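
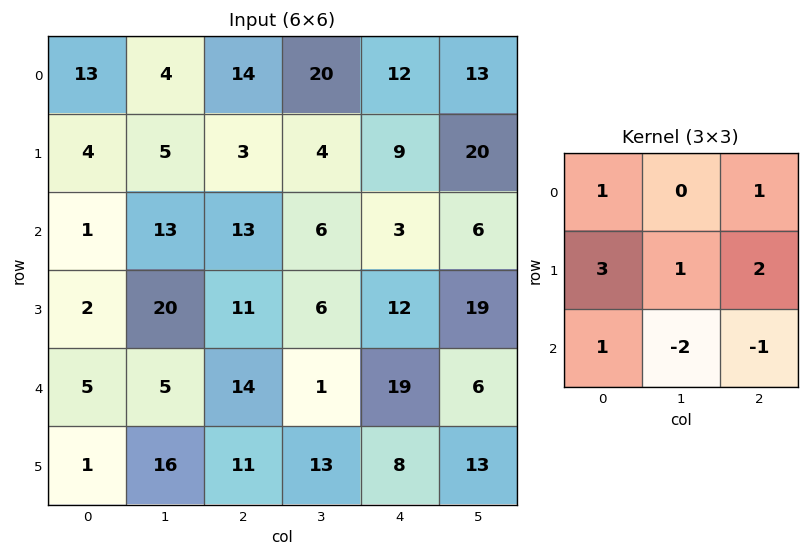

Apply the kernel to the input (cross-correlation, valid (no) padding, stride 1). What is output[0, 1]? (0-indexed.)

31

The receptive field on the input at this output position is [4 14 20 / 5 3 4 / 13 13 6]. Elementwise product with the kernel and sum: 4·1 + 20·1 + 5·3 + 3·1 + 4·2 + 13·1 + 13·-2 + 6·-1.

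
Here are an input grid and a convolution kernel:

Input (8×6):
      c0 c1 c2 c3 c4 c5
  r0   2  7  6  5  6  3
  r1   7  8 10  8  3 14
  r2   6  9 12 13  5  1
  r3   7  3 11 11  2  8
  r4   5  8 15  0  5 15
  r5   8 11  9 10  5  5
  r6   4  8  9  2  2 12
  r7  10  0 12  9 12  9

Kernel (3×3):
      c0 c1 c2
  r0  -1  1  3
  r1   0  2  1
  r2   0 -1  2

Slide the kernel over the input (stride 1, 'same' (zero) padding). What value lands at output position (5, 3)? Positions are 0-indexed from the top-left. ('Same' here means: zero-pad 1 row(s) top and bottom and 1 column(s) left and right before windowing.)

The receptive field on the zero-padded input at this output position is [15 0 5 / 9 10 5 / 9 2 2]. Elementwise product with the kernel and sum: 15·-1 + 0·1 + 5·3 + 10·2 + 5·1 + 2·-1 + 2·2.

27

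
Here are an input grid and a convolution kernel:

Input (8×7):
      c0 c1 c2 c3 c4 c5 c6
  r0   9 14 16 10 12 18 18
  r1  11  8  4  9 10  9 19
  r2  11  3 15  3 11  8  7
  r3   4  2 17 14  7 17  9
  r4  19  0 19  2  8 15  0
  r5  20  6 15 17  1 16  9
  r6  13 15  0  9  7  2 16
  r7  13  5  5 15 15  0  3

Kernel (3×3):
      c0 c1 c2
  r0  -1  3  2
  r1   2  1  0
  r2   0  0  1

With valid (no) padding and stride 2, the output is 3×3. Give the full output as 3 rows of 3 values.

Output[0,0]: The receptive field on the input at this output position is [9 14 16 / 11 8 4 / 11 3 15]. Elementwise product with the kernel and sum: 9·-1 + 14·3 + 16·2 + 11·2 + 8·1 + 15·1.

110 66 114
57 72 58
65 57 71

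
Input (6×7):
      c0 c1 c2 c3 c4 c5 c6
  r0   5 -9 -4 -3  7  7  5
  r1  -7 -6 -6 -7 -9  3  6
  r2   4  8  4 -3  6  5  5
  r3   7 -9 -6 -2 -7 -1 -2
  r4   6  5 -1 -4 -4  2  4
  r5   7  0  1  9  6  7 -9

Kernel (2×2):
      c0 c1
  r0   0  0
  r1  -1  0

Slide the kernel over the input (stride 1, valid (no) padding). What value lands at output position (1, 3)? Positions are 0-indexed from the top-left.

The receptive field on the input at this output position is [-7 -9 / -3 6]. Elementwise product with the kernel and sum: -3·-1.

3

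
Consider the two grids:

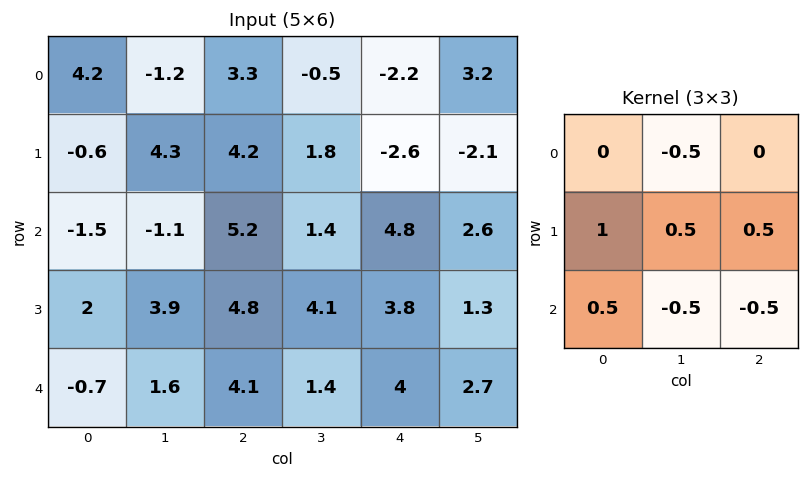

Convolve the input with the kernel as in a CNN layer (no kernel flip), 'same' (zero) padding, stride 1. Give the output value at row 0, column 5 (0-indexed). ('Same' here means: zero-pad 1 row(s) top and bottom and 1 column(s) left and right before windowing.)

-0.85

The receptive field on the zero-padded input at this output position is [0 0 0 / -2.2 3.2 0 / -2.6 -2.1 0]. Elementwise product with the kernel and sum: 0·-0.5 + -2.2·1 + 3.2·0.5 + 0·0.5 + -2.6·0.5 + -2.1·-0.5 + 0·-0.5.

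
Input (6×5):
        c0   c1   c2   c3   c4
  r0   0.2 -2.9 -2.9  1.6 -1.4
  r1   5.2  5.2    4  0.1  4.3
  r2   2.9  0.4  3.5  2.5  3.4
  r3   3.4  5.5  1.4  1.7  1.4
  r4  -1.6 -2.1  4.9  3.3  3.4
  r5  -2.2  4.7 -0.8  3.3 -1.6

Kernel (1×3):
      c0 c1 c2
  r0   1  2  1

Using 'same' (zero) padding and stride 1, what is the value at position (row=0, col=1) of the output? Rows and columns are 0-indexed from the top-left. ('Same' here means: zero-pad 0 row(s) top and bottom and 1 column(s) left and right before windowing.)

-8.5

The receptive field on the zero-padded input at this output position is [0.2 -2.9 -2.9]. Elementwise product with the kernel and sum: 0.2·1 + -2.9·2 + -2.9·1.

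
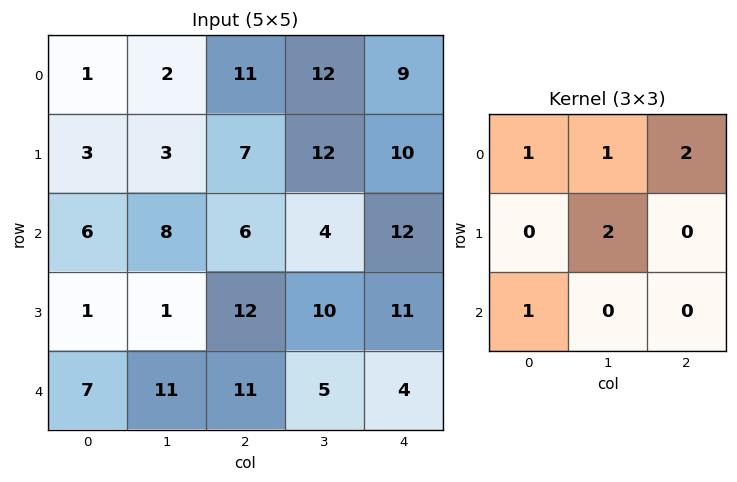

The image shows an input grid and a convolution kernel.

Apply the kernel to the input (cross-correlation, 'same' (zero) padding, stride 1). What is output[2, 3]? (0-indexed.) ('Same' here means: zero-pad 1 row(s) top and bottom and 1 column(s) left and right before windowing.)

The receptive field on the zero-padded input at this output position is [7 12 10 / 6 4 12 / 12 10 11]. Elementwise product with the kernel and sum: 7·1 + 12·1 + 10·2 + 4·2 + 12·1.

59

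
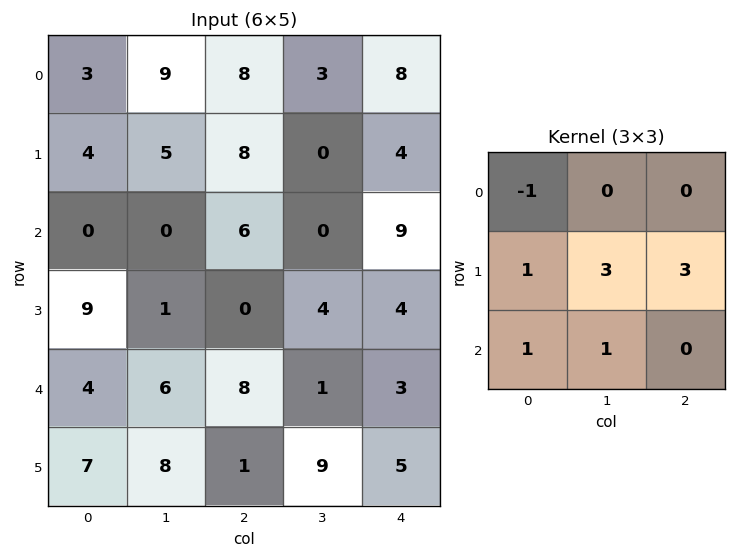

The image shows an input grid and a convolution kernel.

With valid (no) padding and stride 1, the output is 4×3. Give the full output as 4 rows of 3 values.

Output[0,0]: The receptive field on the input at this output position is [3 9 8 / 4 5 8 / 0 0 6]. Elementwise product with the kernel and sum: 3·-1 + 4·1 + 5·3 + 8·3 + 0·1 + 0·1.

40 26 18
24 14 29
22 27 27
52 41 30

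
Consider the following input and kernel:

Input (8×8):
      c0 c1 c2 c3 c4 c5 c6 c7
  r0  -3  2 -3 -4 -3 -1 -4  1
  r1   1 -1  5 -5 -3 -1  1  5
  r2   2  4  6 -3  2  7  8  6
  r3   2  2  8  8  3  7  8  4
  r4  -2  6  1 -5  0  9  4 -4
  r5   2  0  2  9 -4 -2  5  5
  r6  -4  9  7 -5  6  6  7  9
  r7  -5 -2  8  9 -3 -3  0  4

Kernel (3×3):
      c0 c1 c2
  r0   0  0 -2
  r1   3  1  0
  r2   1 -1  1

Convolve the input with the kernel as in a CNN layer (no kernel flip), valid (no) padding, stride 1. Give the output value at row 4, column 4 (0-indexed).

The receptive field on the input at this output position is [0 9 4 / -4 -2 5 / 6 6 7]. Elementwise product with the kernel and sum: 4·-2 + -4·3 + -2·1 + 6·1 + 6·-1 + 7·1.

-15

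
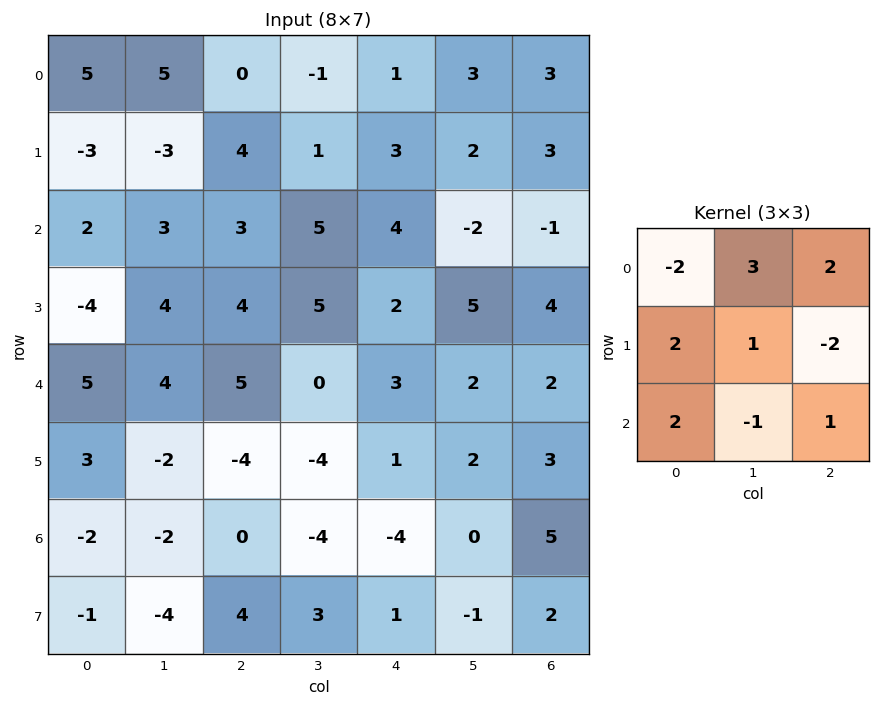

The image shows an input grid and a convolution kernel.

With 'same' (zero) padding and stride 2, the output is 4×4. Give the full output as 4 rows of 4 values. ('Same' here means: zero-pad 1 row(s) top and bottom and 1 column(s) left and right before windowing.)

-5 3 -6 10
-11 28 42 6
-12 23 -2 9
4 -21 7 6

Output[0,0]: The receptive field on the zero-padded input at this output position is [0 0 0 / 0 5 5 / 0 -3 -3]. Elementwise product with the kernel and sum: 0·-2 + 0·3 + 0·2 + 0·2 + 5·1 + 5·-2 + 0·2 + -3·-1 + -3·1.
Output[0,1]: The receptive field on the zero-padded input at this output position is [0 0 0 / 5 0 -1 / -3 4 1]. Elementwise product with the kernel and sum: 0·-2 + 0·3 + 0·2 + 5·2 + 0·1 + -1·-2 + -3·2 + 4·-1 + 1·1.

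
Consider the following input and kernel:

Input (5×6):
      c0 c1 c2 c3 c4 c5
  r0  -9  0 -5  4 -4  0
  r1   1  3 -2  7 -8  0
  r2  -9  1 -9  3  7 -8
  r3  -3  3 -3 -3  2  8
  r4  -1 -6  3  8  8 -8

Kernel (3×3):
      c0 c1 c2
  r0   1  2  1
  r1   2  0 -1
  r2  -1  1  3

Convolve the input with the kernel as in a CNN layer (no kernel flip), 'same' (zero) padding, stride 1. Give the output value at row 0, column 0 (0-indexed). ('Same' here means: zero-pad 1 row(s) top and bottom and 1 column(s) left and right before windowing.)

The receptive field on the zero-padded input at this output position is [0 0 0 / 0 -9 0 / 0 1 3]. Elementwise product with the kernel and sum: 0·1 + 0·2 + 0·1 + 0·2 + 0·-1 + 0·-1 + 1·1 + 3·3.

10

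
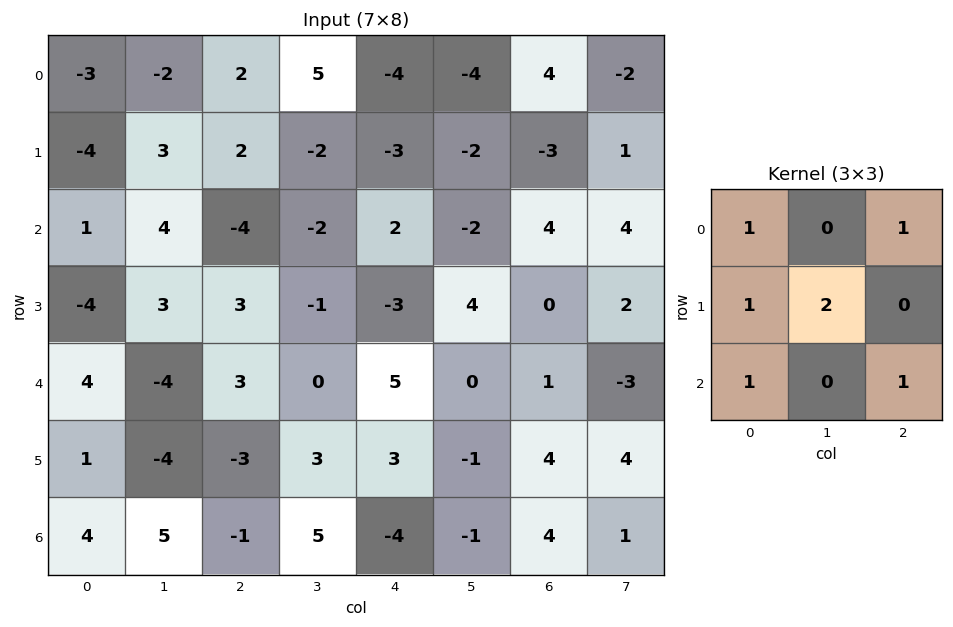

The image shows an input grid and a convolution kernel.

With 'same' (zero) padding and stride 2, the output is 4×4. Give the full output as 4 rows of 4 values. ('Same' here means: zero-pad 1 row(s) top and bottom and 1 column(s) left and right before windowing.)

Output[0,0]: The receptive field on the zero-padded input at this output position is [0 0 0 / 0 -3 -2 / 0 -4 3]. Elementwise product with the kernel and sum: 0·1 + 0·1 + 0·1 + -3·2 + 0·1 + 3·1.
Output[0,1]: The receptive field on the zero-padded input at this output position is [0 0 0 / -2 2 5 / 3 2 -2]. Elementwise product with the kernel and sum: 0·1 + 0·1 + -2·1 + 2·2 + 3·1 + -2·1.

-3 3 -7 3
8 -1 1 11
7 3 15 11
4 2 -1 10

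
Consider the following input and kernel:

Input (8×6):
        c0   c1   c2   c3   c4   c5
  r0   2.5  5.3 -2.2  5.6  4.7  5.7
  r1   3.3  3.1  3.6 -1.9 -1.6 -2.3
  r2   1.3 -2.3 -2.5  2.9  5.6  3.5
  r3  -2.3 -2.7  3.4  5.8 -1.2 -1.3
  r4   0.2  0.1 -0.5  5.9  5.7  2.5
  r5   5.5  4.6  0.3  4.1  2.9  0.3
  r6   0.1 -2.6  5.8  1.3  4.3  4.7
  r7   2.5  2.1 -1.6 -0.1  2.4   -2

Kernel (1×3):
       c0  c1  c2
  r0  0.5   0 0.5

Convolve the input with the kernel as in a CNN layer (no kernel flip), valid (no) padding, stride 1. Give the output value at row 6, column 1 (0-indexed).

-0.65

The receptive field on the input at this output position is [-2.6 5.8 1.3]. Elementwise product with the kernel and sum: -2.6·0.5 + 1.3·0.5.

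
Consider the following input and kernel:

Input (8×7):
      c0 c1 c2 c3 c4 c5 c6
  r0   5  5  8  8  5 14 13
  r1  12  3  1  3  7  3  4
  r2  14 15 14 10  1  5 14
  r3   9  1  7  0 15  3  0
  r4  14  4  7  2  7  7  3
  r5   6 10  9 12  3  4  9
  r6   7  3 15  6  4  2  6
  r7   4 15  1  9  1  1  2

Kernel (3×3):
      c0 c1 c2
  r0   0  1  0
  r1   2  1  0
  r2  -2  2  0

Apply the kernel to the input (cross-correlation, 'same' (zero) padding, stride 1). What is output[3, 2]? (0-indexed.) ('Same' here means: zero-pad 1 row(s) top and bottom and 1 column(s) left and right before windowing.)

The receptive field on the zero-padded input at this output position is [15 14 10 / 1 7 0 / 4 7 2]. Elementwise product with the kernel and sum: 14·1 + 1·2 + 7·1 + 4·-2 + 7·2.

29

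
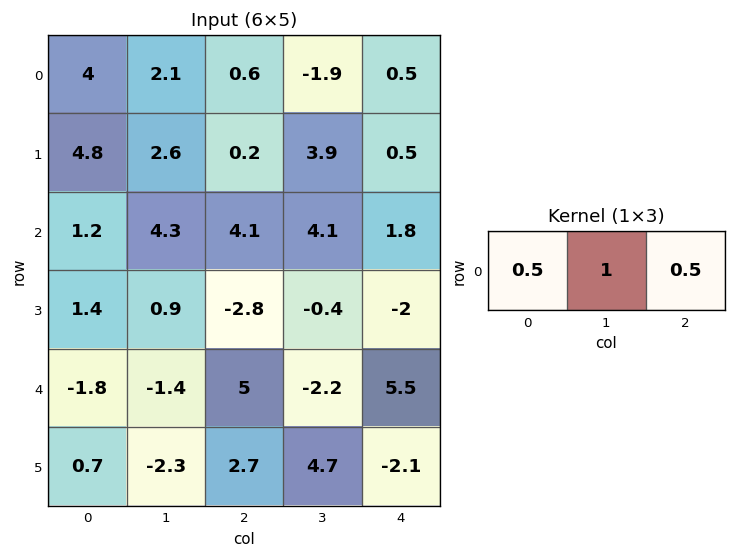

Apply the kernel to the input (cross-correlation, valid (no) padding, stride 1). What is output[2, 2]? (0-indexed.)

The receptive field on the input at this output position is [4.1 4.1 1.8]. Elementwise product with the kernel and sum: 4.1·0.5 + 4.1·1 + 1.8·0.5.

7.05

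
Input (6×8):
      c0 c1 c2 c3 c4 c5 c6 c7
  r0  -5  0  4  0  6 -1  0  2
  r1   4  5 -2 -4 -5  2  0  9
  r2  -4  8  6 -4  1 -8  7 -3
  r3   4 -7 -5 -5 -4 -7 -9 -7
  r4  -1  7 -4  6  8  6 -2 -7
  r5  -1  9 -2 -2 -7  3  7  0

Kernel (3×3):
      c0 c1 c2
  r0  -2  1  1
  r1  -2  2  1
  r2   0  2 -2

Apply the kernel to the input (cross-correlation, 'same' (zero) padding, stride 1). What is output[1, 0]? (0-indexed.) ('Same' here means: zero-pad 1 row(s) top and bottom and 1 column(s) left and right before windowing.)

-16

The receptive field on the zero-padded input at this output position is [0 -5 0 / 0 4 5 / 0 -4 8]. Elementwise product with the kernel and sum: 0·-2 + -5·1 + 0·1 + 0·-2 + 4·2 + 5·1 + -4·2 + 8·-2.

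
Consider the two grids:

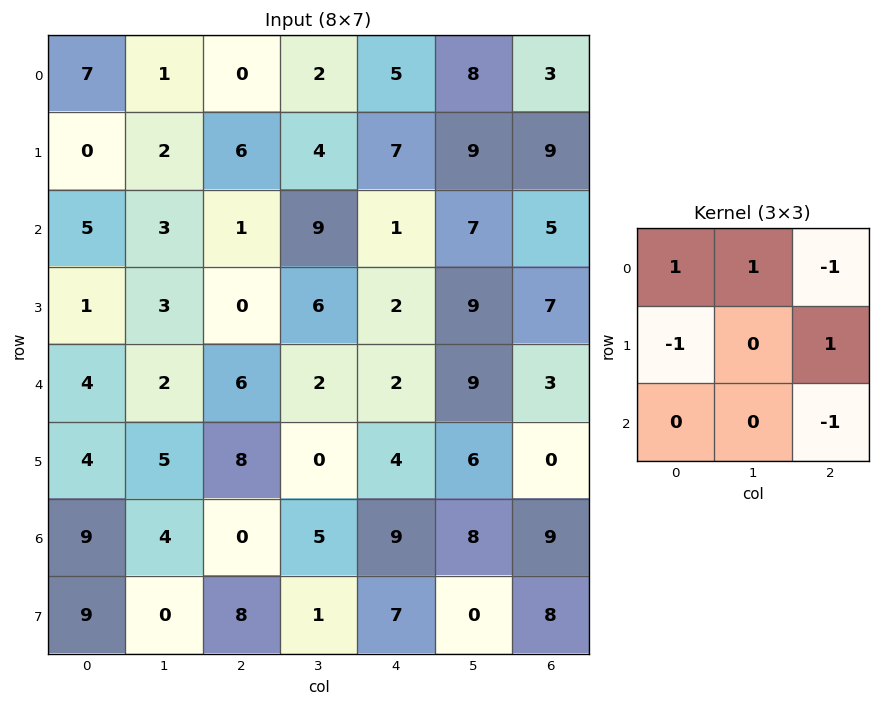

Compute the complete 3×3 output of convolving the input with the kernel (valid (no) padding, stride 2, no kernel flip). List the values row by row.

13 -3 7
0 9 5
4 -7 -5

Output[0,0]: The receptive field on the input at this output position is [7 1 0 / 0 2 6 / 5 3 1]. Elementwise product with the kernel and sum: 7·1 + 1·1 + 0·-1 + 0·-1 + 6·1 + 1·-1.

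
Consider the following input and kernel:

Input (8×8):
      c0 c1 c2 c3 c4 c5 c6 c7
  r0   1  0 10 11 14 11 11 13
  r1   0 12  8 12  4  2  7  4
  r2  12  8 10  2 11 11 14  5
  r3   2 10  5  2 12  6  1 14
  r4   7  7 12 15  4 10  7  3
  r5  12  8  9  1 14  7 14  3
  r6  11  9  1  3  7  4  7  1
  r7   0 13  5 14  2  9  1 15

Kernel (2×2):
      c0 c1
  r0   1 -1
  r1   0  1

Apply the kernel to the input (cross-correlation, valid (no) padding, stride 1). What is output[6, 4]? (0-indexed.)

12

The receptive field on the input at this output position is [7 4 / 2 9]. Elementwise product with the kernel and sum: 7·1 + 4·-1 + 9·1.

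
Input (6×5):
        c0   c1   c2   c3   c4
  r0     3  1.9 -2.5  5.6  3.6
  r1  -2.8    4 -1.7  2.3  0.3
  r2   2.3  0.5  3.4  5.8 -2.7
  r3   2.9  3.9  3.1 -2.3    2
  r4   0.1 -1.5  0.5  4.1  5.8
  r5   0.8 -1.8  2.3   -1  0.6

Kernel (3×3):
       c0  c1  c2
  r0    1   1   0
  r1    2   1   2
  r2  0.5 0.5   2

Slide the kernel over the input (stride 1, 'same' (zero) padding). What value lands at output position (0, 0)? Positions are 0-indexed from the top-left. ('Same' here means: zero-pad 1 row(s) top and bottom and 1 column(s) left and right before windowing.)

The receptive field on the zero-padded input at this output position is [0 0 0 / 0 3 1.9 / 0 -2.8 4]. Elementwise product with the kernel and sum: 0·1 + 0·1 + 0·2 + 3·1 + 1.9·2 + 0·0.5 + -2.8·0.5 + 4·2.

13.4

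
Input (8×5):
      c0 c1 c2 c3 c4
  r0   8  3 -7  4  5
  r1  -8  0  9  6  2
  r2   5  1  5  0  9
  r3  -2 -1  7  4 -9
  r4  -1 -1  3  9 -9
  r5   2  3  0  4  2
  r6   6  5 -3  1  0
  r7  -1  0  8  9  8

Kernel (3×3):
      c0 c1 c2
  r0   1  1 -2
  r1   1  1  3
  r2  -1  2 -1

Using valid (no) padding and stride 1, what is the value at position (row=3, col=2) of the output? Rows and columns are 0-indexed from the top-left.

20

The receptive field on the input at this output position is [7 4 -9 / 3 9 -9 / 0 4 2]. Elementwise product with the kernel and sum: 7·1 + 4·1 + -9·-2 + 3·1 + 9·1 + -9·3 + 0·-1 + 4·2 + 2·-1.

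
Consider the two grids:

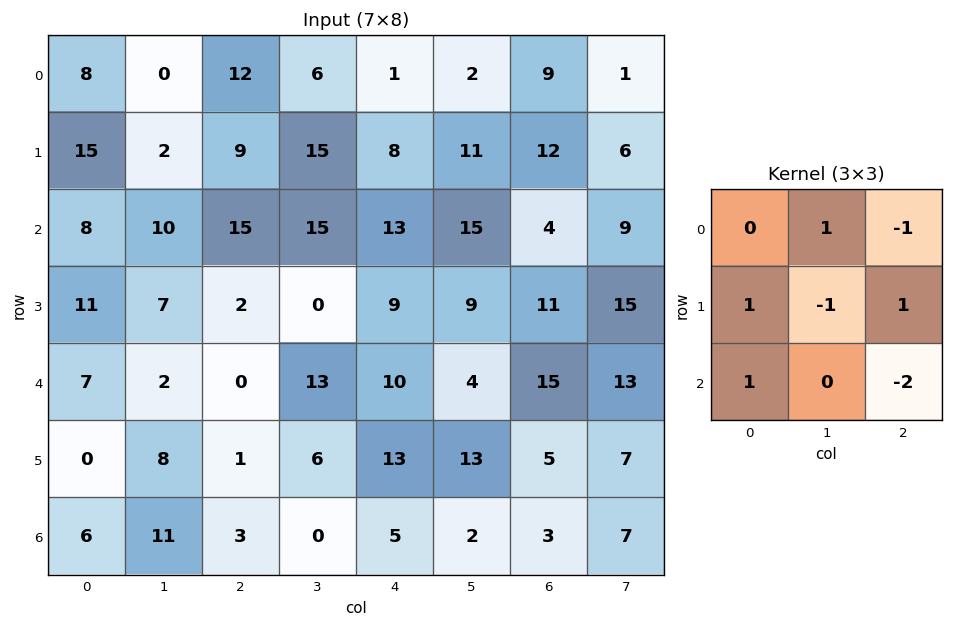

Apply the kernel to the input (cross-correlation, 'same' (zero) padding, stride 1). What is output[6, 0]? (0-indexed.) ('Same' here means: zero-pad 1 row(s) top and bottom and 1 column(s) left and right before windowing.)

The receptive field on the zero-padded input at this output position is [0 0 8 / 0 6 11 / 0 0 0]. Elementwise product with the kernel and sum: 0·1 + 8·-1 + 0·1 + 6·-1 + 11·1 + 0·1 + 0·-2.

-3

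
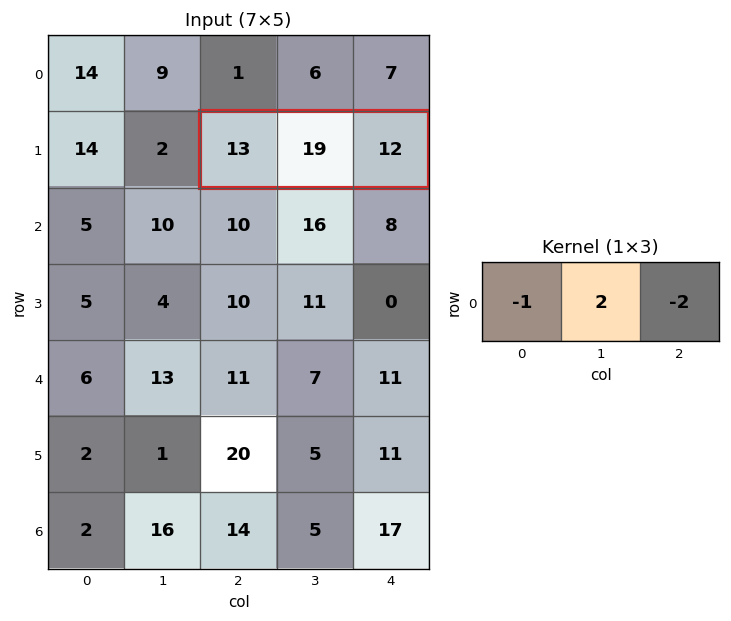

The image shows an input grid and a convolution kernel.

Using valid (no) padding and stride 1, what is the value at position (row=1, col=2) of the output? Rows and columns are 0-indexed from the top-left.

The receptive field on the input at this output position is [13 19 12]. Elementwise product with the kernel and sum: 13·-1 + 19·2 + 12·-2.

1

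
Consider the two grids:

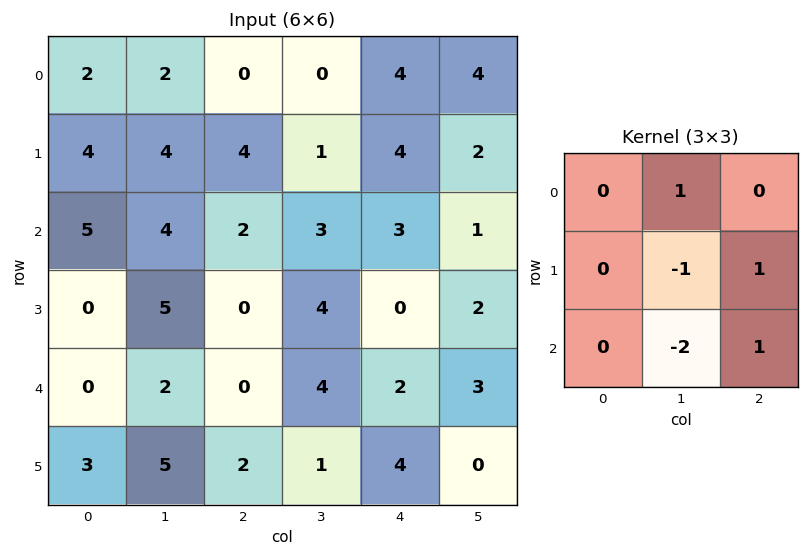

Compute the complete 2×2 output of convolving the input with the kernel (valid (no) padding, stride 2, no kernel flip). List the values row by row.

Output[0,0]: The receptive field on the input at this output position is [2 2 0 / 4 4 4 / 5 4 2]. Elementwise product with the kernel and sum: 2·1 + 4·-1 + 4·1 + 4·-2 + 2·1.
Output[0,1]: The receptive field on the input at this output position is [0 0 4 / 4 1 4 / 2 3 3]. Elementwise product with the kernel and sum: 0·1 + 1·-1 + 4·1 + 3·-2 + 3·1.

-4 0
-5 -7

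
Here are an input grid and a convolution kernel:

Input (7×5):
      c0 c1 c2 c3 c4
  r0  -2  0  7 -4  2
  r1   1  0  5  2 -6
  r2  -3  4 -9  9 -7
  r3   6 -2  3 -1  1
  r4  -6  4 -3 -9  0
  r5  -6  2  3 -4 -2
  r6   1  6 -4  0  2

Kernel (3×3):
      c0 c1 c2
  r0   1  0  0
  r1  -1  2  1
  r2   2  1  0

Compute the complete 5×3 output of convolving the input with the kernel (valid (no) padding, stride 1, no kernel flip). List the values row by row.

Output[0,0]: The receptive field on the input at this output position is [-2 0 7 / 1 0 5 / -3 4 -9]. Elementwise product with the kernel and sum: -2·1 + 1·-1 + 0·2 + 5·1 + -3·2 + 4·1.
Output[0,1]: The receptive field on the input at this output position is [0 7 -4 / 0 5 2 / 4 -9 9]. Elementwise product with the kernel and sum: 0·1 + 0·-1 + 5·2 + 2·1 + 4·2 + -9·1.

0 11 -9
13 -14 30
-18 16 -28
7 -14 -10
15 12 -24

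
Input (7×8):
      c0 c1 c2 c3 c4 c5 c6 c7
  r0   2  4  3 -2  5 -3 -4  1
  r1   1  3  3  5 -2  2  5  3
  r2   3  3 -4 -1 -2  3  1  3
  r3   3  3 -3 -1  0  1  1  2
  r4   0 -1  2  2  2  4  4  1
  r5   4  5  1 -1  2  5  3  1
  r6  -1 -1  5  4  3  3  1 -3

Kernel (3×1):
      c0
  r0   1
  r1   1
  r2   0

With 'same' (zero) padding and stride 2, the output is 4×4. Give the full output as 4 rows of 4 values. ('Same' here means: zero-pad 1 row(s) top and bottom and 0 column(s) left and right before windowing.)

2 3 5 -4
4 -1 -4 6
3 -1 2 5
3 6 5 4

Output[0,0]: The receptive field on the zero-padded input at this output position is [0 / 2 / 1]. Elementwise product with the kernel and sum: 0·1 + 2·1.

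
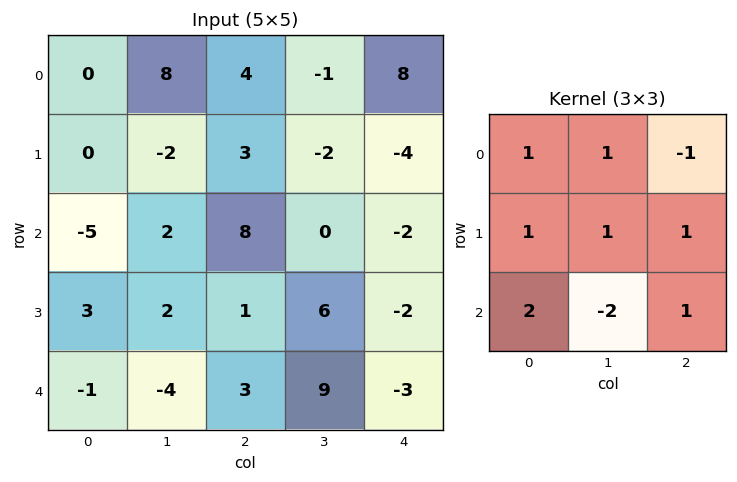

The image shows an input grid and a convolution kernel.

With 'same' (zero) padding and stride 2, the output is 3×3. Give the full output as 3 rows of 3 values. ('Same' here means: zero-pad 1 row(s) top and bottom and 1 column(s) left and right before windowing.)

Output[0,0]: The receptive field on the zero-padded input at this output position is [0 0 0 / 0 0 8 / 0 0 -2]. Elementwise product with the kernel and sum: 0·1 + 0·1 + 0·-1 + 0·1 + 0·1 + 8·1 + 0·2 + 0·-2 + -2·1.
Output[0,1]: The receptive field on the zero-padded input at this output position is [0 0 0 / 8 4 -1 / -2 3 -2]. Elementwise product with the kernel and sum: 0·1 + 0·1 + 0·-1 + 8·1 + 4·1 + -1·1 + -2·2 + 3·-2 + -2·1.

6 -1 11
-5 21 8
-4 5 10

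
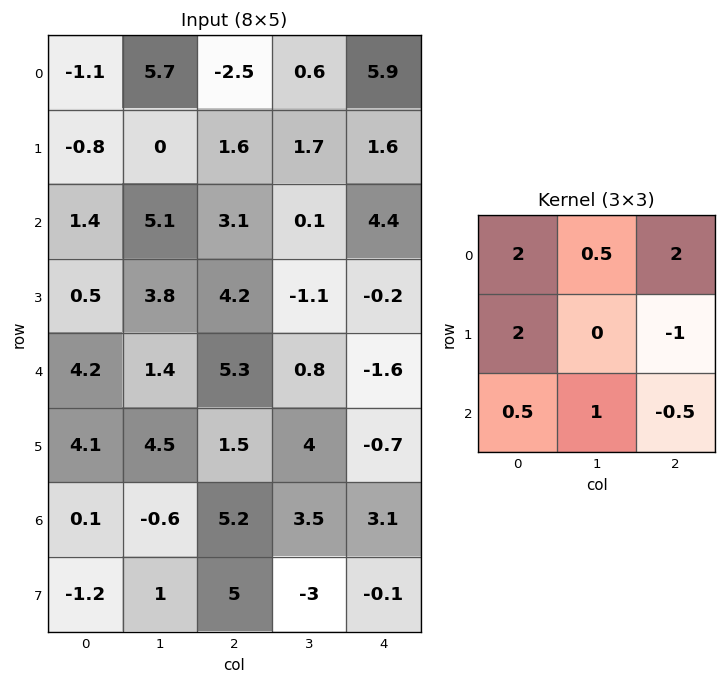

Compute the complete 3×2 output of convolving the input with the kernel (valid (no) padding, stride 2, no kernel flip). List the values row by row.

Output[0,0]: The receptive field on the input at this output position is [-1.1 5.7 -2.5 / -0.8 0 1.6 / 1.4 5.1 3.1]. Elementwise product with the kernel and sum: -1.1·2 + 5.7·0.5 + -2.5·2 + -0.8·2 + 1.6·-1 + 1.4·0.5 + 5.1·1 + 3.1·-0.5.

-3.3 8.15
9.2 27.9
23.25 16.05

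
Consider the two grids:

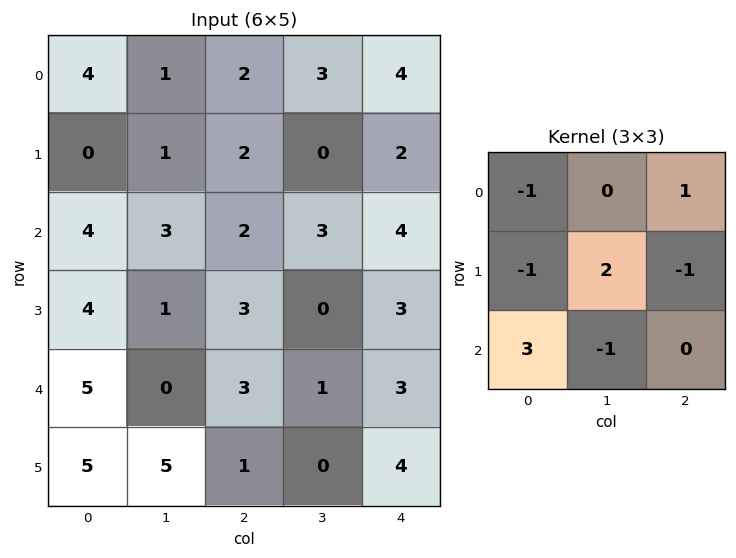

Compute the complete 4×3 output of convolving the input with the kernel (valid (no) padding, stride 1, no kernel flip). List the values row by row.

Output[0,0]: The receptive field on the input at this output position is [4 1 2 / 0 1 2 / 4 3 2]. Elementwise product with the kernel and sum: 4·-1 + 2·1 + 0·-1 + 1·2 + 2·-1 + 4·3 + 3·-1.

7 12 1
13 -3 9
8 2 4
1 18 -1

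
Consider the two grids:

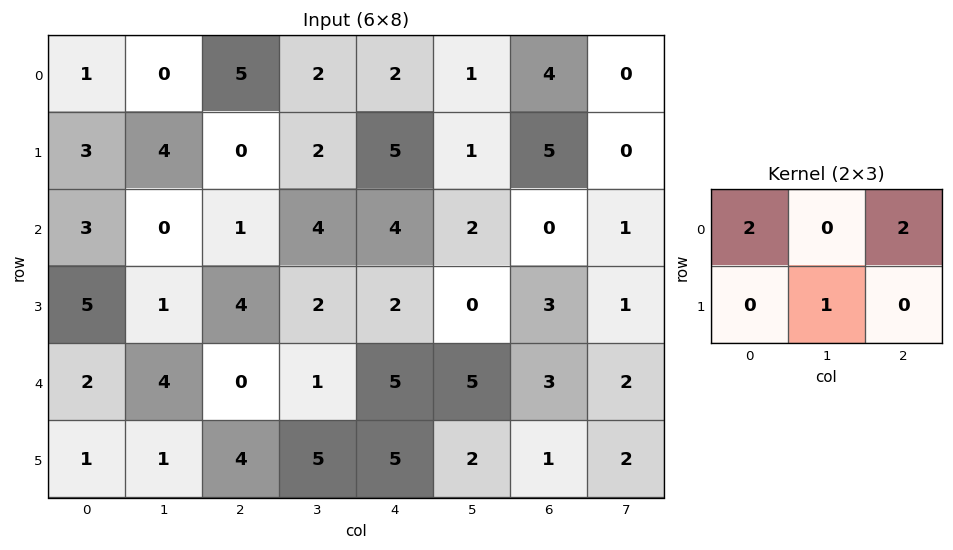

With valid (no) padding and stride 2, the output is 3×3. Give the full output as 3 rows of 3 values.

16 16 13
9 12 8
5 15 18

Output[0,0]: The receptive field on the input at this output position is [1 0 5 / 3 4 0]. Elementwise product with the kernel and sum: 1·2 + 5·2 + 4·1.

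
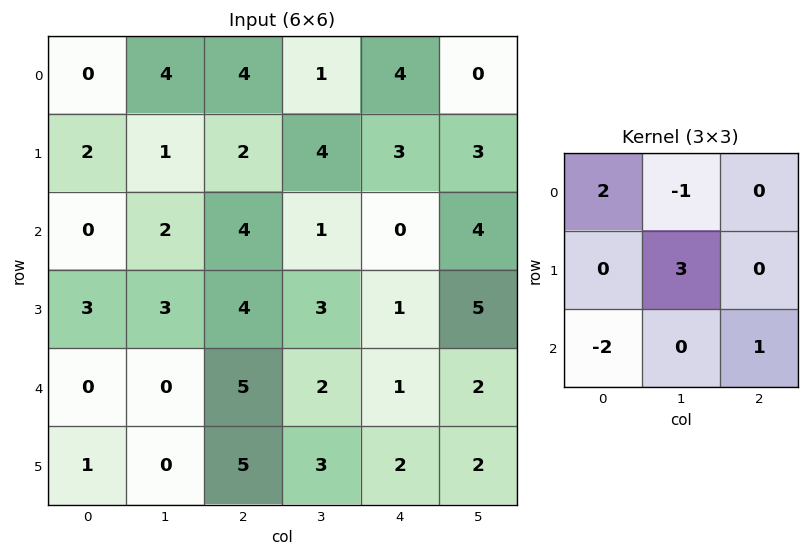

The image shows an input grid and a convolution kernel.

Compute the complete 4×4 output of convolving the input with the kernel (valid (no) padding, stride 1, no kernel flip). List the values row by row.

3 7 11 9
7 9 -4 4
12 14 7 3
6 20 3 4

Output[0,0]: The receptive field on the input at this output position is [0 4 4 / 2 1 2 / 0 2 4]. Elementwise product with the kernel and sum: 0·2 + 4·-1 + 1·3 + 0·-2 + 4·1.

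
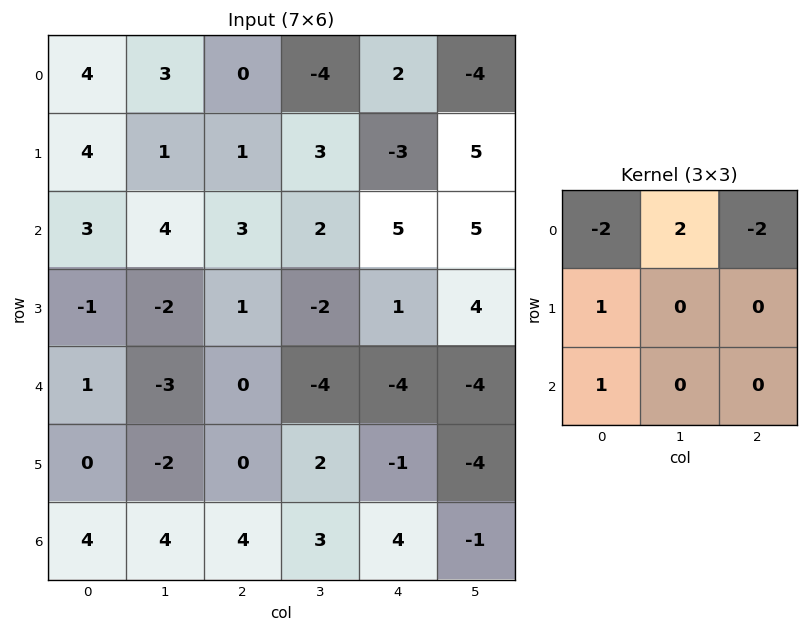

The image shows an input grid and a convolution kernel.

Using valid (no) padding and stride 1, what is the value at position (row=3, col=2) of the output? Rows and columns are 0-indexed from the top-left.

The receptive field on the input at this output position is [1 -2 1 / 0 -4 -4 / 0 2 -1]. Elementwise product with the kernel and sum: 1·-2 + -2·2 + 1·-2 + 0·1 + 0·1.

-8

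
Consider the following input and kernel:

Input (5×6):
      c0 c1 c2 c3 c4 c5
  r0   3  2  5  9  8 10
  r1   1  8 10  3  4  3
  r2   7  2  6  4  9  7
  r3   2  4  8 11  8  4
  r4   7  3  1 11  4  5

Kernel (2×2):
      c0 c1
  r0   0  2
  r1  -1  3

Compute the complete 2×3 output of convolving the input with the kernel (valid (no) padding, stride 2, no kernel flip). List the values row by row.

27 17 25
14 33 18

Output[0,0]: The receptive field on the input at this output position is [3 2 / 1 8]. Elementwise product with the kernel and sum: 2·2 + 1·-1 + 8·3.
Output[0,1]: The receptive field on the input at this output position is [5 9 / 10 3]. Elementwise product with the kernel and sum: 9·2 + 10·-1 + 3·3.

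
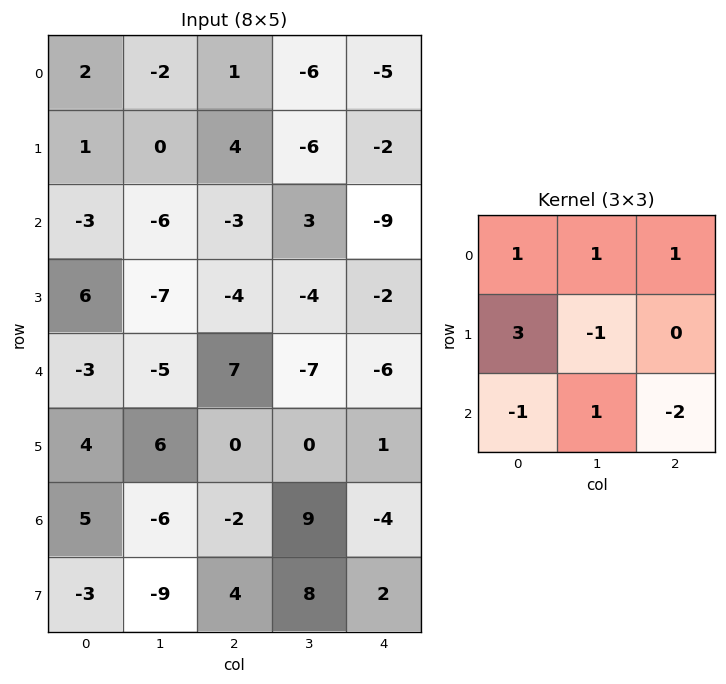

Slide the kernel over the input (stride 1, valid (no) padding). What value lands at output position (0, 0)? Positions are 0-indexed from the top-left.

The receptive field on the input at this output position is [2 -2 1 / 1 0 4 / -3 -6 -3]. Elementwise product with the kernel and sum: 2·1 + -2·1 + 1·1 + 1·3 + 0·-1 + -3·-1 + -6·1 + -3·-2.

7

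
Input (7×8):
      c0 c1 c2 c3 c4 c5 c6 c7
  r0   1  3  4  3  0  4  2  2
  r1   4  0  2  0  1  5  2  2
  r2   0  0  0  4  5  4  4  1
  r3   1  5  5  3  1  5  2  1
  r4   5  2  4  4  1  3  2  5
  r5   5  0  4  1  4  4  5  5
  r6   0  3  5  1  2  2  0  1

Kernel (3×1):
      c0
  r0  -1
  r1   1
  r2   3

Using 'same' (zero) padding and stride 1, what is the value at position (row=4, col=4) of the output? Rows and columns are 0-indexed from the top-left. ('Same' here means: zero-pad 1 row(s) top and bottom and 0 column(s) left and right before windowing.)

12

The receptive field on the zero-padded input at this output position is [1 / 1 / 4]. Elementwise product with the kernel and sum: 1·-1 + 1·1 + 4·3.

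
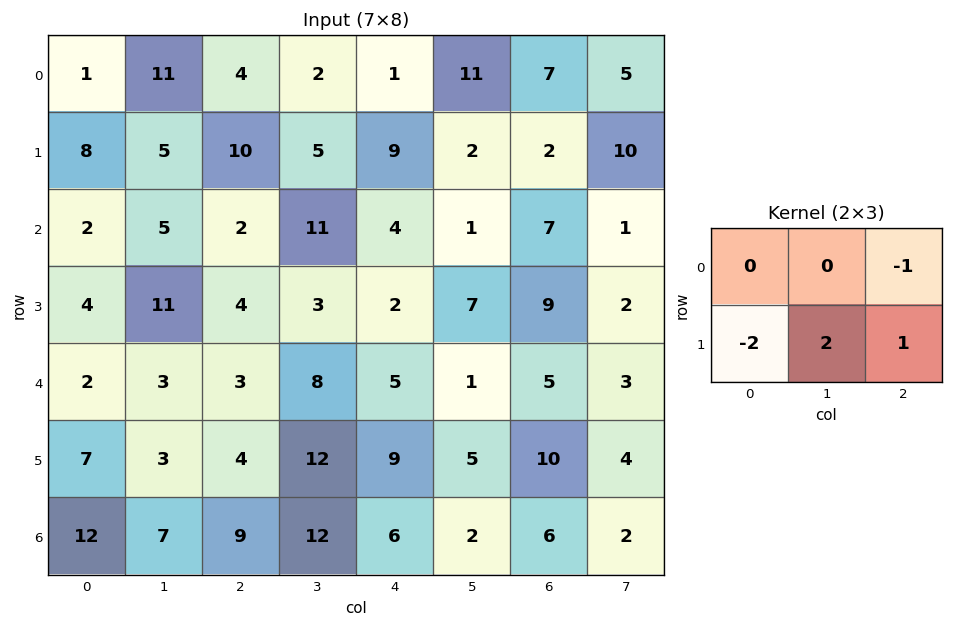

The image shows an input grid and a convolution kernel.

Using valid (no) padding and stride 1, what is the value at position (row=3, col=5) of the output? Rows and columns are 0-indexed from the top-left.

The receptive field on the input at this output position is [7 9 2 / 1 5 3]. Elementwise product with the kernel and sum: 2·-1 + 1·-2 + 5·2 + 3·1.

9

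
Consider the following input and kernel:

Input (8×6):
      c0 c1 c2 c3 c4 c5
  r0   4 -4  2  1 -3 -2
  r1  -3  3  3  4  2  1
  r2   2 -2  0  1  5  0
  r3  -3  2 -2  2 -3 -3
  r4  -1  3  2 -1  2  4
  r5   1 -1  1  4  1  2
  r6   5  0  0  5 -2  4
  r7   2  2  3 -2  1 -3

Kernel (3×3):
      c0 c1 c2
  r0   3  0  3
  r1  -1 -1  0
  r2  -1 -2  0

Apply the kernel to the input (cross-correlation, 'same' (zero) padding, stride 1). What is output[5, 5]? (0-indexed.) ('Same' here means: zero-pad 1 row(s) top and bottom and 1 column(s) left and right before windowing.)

The receptive field on the zero-padded input at this output position is [2 4 0 / 1 2 0 / -2 4 0]. Elementwise product with the kernel and sum: 2·3 + 0·3 + 1·-1 + 2·-1 + -2·-1 + 4·-2.

-3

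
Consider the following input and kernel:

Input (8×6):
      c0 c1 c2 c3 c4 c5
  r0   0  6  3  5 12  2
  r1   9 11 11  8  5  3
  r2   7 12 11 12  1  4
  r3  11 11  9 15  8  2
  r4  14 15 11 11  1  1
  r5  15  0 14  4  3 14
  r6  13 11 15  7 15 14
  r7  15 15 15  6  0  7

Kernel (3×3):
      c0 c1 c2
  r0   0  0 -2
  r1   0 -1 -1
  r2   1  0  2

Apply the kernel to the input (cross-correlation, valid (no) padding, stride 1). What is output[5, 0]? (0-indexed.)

-9

The receptive field on the input at this output position is [15 0 14 / 13 11 15 / 15 15 15]. Elementwise product with the kernel and sum: 14·-2 + 11·-1 + 15·-1 + 15·1 + 15·2.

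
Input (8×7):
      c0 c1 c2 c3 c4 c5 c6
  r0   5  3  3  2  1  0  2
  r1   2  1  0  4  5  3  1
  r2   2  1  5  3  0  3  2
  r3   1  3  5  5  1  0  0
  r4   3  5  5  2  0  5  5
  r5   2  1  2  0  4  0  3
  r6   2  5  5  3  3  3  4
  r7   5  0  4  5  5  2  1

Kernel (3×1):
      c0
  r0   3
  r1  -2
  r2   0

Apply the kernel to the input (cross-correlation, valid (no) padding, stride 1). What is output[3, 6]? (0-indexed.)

-10

The receptive field on the input at this output position is [0 / 5 / 3]. Elementwise product with the kernel and sum: 0·3 + 5·-2.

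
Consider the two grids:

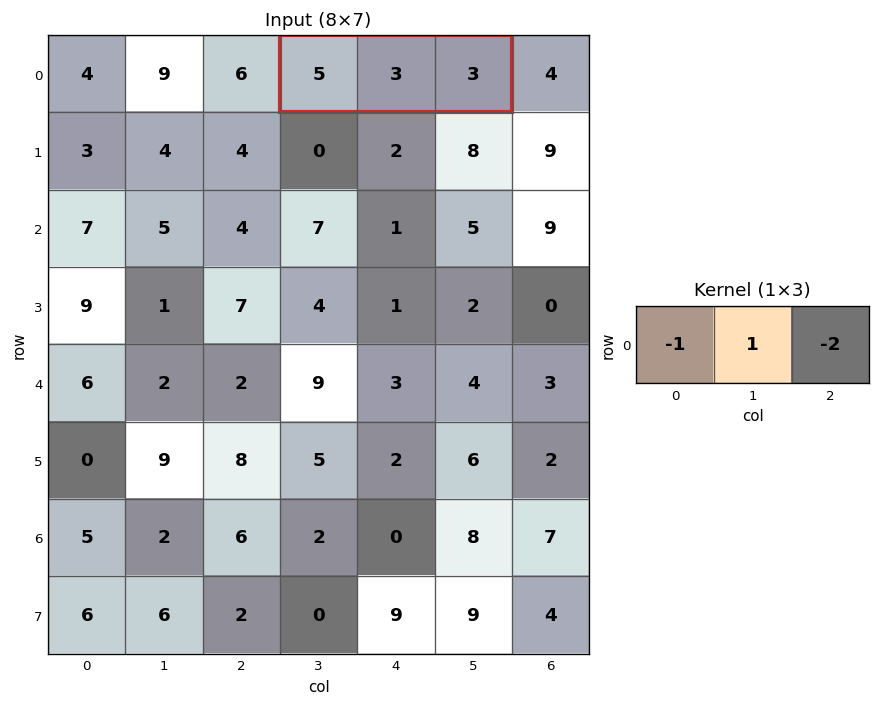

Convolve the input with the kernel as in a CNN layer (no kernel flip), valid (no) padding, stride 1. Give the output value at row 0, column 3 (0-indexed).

The receptive field on the input at this output position is [5 3 3]. Elementwise product with the kernel and sum: 5·-1 + 3·1 + 3·-2.

-8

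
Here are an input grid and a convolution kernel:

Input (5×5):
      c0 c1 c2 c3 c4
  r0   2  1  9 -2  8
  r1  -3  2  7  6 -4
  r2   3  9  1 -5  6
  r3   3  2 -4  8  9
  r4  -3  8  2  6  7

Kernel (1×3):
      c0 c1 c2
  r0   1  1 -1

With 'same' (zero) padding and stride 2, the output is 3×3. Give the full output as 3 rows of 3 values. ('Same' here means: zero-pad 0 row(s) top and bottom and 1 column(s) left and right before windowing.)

Output[0,0]: The receptive field on the zero-padded input at this output position is [0 2 1]. Elementwise product with the kernel and sum: 0·1 + 2·1 + 1·-1.

1 12 6
-6 15 1
-11 4 13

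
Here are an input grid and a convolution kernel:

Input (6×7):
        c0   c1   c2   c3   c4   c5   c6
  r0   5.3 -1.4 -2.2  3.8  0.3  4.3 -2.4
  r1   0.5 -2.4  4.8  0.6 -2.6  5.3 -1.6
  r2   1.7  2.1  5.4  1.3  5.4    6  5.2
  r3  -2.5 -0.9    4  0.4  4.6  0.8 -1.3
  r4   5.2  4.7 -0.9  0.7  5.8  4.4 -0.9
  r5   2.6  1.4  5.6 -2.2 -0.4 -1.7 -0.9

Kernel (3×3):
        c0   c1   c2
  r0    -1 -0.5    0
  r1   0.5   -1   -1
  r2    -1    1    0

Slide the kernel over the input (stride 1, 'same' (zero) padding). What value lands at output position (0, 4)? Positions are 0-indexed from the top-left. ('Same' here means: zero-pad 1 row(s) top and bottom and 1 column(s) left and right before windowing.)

-5.9

The receptive field on the zero-padded input at this output position is [0 0 0 / 3.8 0.3 4.3 / 0.6 -2.6 5.3]. Elementwise product with the kernel and sum: 0·-1 + 0·-0.5 + 3.8·0.5 + 0.3·-1 + 4.3·-1 + 0.6·-1 + -2.6·1.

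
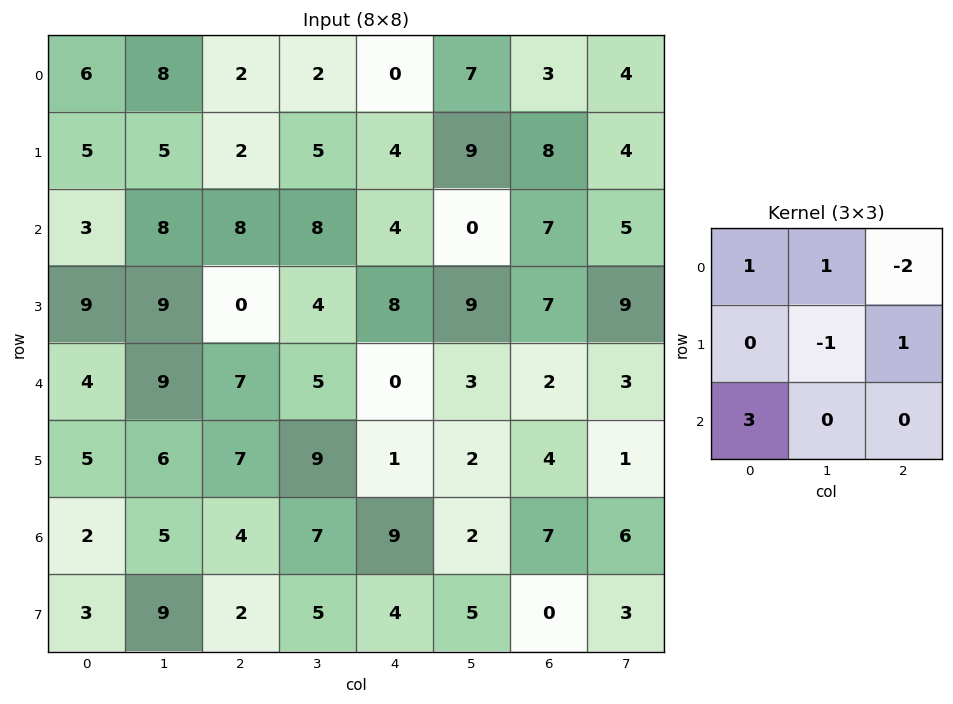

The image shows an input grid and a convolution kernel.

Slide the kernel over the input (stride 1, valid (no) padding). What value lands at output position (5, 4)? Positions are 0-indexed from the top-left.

12

The receptive field on the input at this output position is [1 2 4 / 9 2 7 / 4 5 0]. Elementwise product with the kernel and sum: 1·1 + 2·1 + 4·-2 + 2·-1 + 7·1 + 4·3.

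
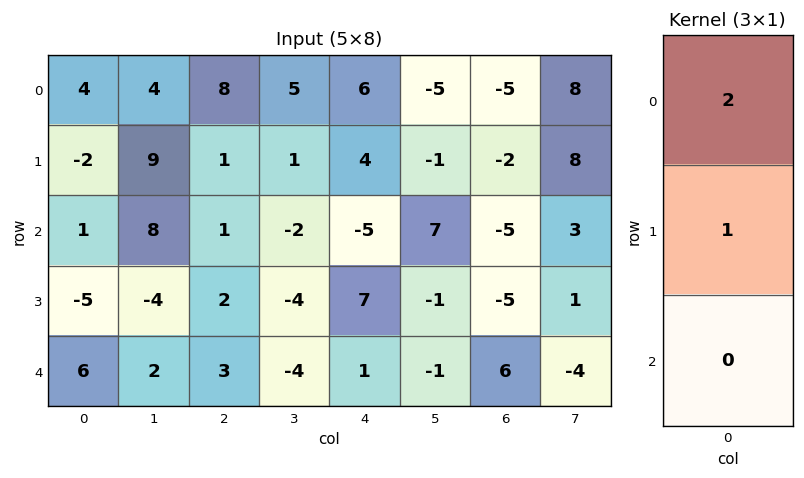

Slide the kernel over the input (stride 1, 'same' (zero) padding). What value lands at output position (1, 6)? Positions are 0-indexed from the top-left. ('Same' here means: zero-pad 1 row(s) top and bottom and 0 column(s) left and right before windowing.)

The receptive field on the zero-padded input at this output position is [-5 / -2 / -5]. Elementwise product with the kernel and sum: -5·2 + -2·1.

-12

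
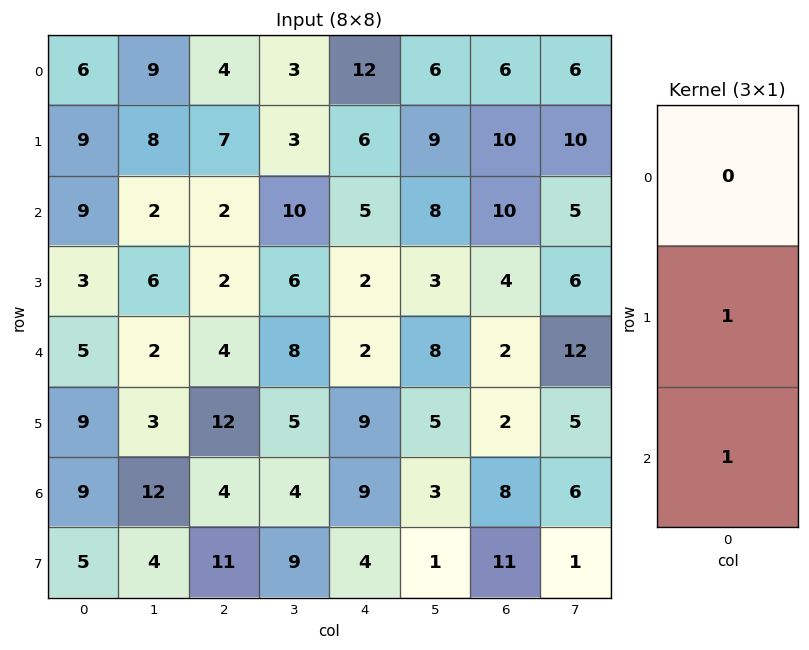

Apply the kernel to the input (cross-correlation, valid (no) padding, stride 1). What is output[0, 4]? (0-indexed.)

The receptive field on the input at this output position is [12 / 6 / 5]. Elementwise product with the kernel and sum: 6·1 + 5·1.

11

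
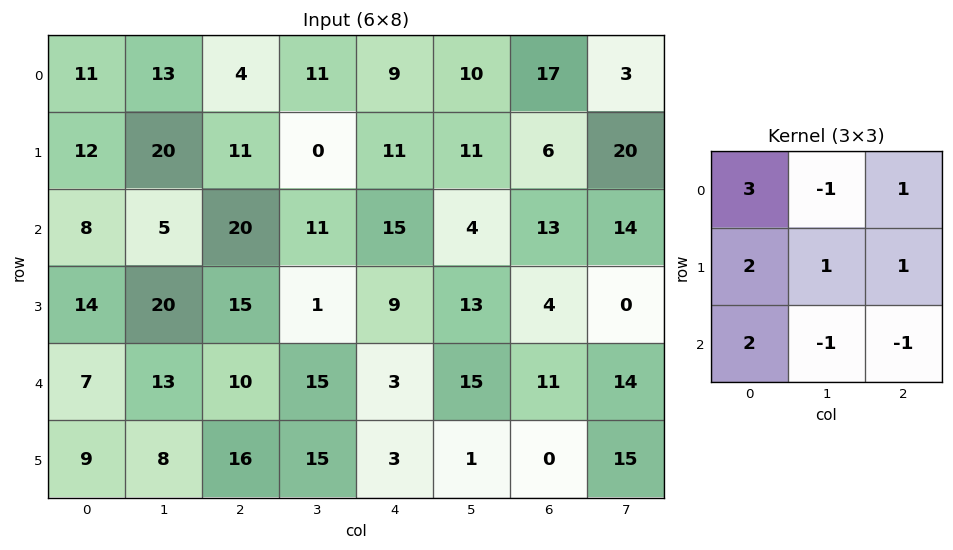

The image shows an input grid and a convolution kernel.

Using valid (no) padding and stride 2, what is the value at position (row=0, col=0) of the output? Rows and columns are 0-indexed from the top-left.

The receptive field on the input at this output position is [11 13 4 / 12 20 11 / 8 5 20]. Elementwise product with the kernel and sum: 11·3 + 13·-1 + 4·1 + 12·2 + 20·1 + 11·1 + 8·2 + 5·-1 + 20·-1.

70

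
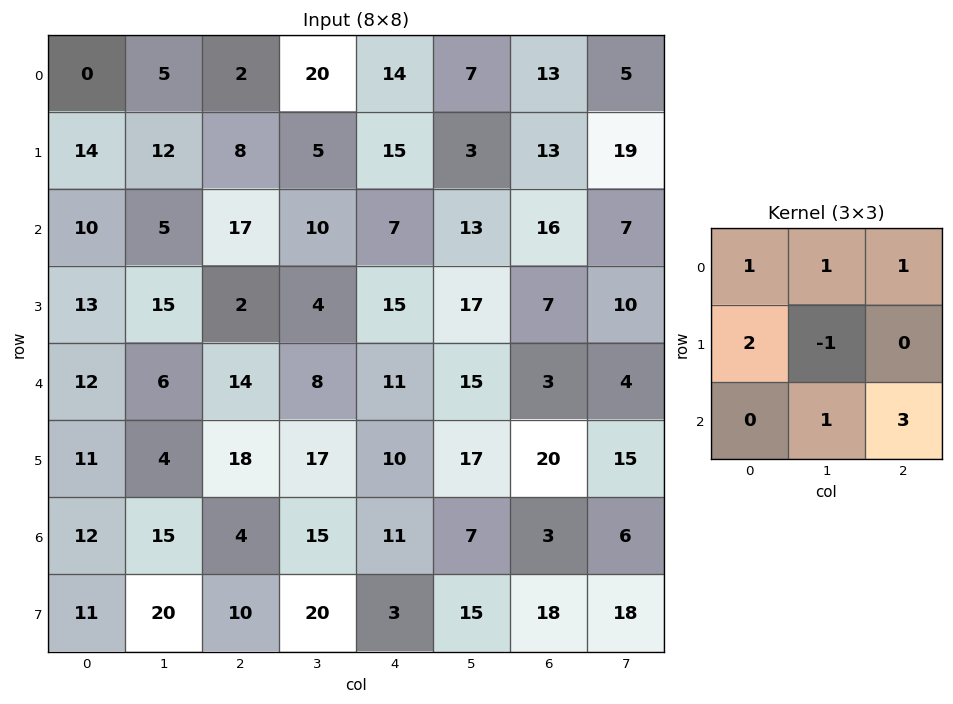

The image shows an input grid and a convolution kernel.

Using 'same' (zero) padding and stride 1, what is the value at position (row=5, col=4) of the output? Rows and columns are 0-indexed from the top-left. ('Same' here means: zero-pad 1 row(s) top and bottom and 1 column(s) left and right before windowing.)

90

The receptive field on the zero-padded input at this output position is [8 11 15 / 17 10 17 / 15 11 7]. Elementwise product with the kernel and sum: 8·1 + 11·1 + 15·1 + 17·2 + 10·-1 + 11·1 + 7·3.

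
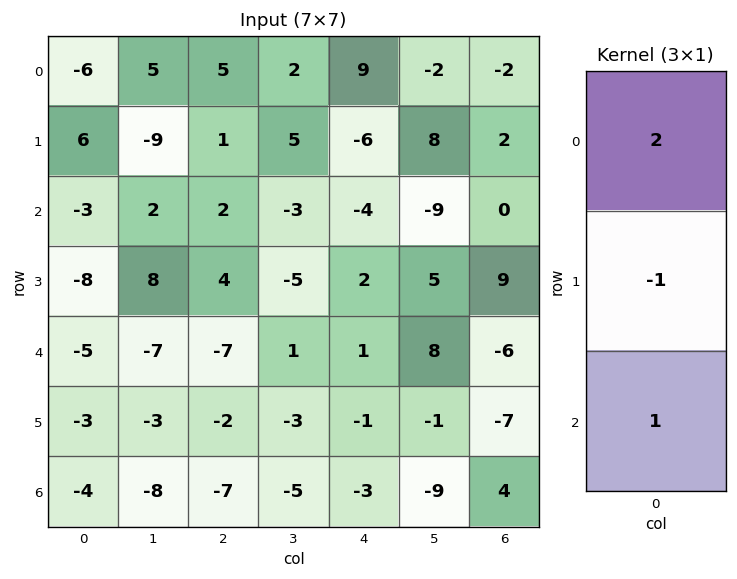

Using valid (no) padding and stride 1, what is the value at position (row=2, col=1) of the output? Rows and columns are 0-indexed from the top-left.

The receptive field on the input at this output position is [2 / 8 / -7]. Elementwise product with the kernel and sum: 2·2 + 8·-1 + -7·1.

-11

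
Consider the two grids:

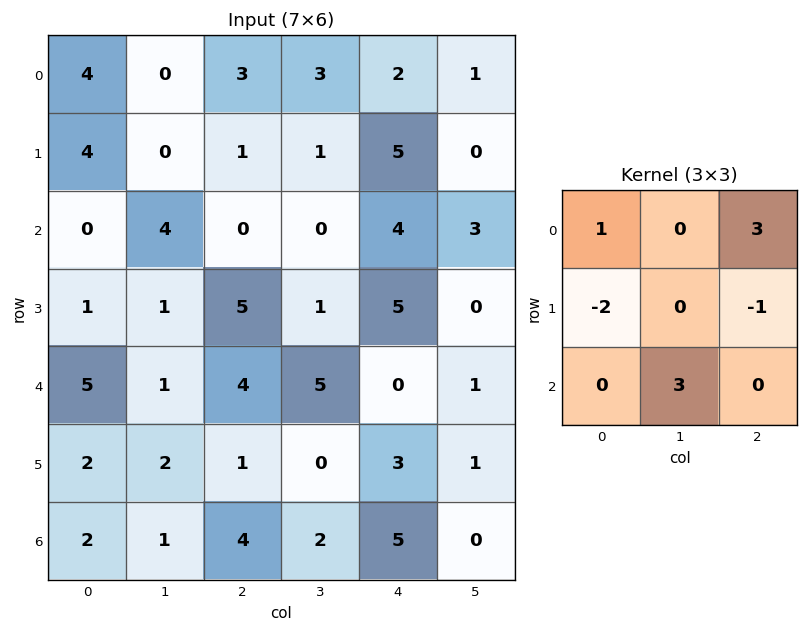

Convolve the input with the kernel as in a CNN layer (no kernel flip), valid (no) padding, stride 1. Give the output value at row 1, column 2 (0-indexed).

15

The receptive field on the input at this output position is [1 1 5 / 0 0 4 / 5 1 5]. Elementwise product with the kernel and sum: 1·1 + 5·3 + 0·-2 + 4·-1 + 1·3.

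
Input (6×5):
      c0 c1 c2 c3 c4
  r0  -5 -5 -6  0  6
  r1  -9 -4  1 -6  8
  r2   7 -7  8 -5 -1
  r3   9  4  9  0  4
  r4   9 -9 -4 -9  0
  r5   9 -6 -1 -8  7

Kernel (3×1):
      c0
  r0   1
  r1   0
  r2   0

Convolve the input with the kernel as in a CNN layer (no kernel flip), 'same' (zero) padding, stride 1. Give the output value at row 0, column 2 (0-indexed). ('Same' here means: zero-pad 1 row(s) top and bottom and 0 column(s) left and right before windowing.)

0

The receptive field on the zero-padded input at this output position is [0 / -6 / 1]. Elementwise product with the kernel and sum: 0·1.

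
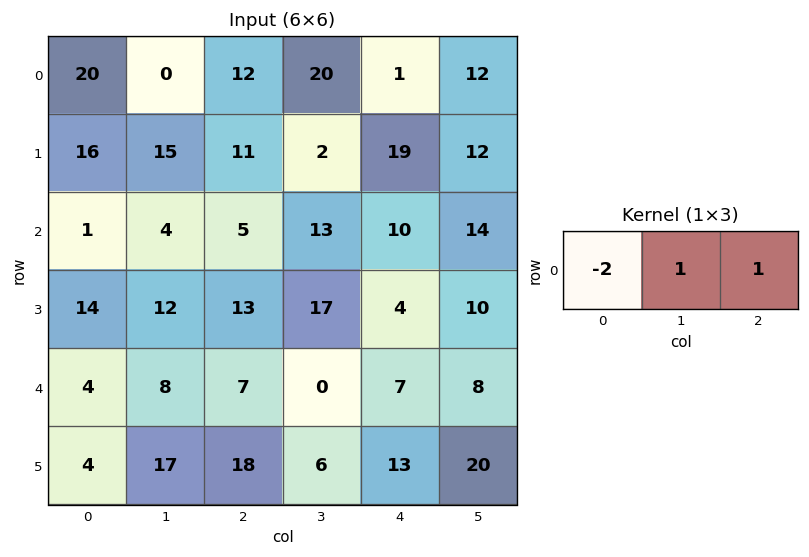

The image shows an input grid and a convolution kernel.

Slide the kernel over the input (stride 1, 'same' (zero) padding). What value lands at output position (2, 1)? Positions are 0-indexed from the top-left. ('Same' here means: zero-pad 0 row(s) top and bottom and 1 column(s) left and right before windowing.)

7

The receptive field on the zero-padded input at this output position is [1 4 5]. Elementwise product with the kernel and sum: 1·-2 + 4·1 + 5·1.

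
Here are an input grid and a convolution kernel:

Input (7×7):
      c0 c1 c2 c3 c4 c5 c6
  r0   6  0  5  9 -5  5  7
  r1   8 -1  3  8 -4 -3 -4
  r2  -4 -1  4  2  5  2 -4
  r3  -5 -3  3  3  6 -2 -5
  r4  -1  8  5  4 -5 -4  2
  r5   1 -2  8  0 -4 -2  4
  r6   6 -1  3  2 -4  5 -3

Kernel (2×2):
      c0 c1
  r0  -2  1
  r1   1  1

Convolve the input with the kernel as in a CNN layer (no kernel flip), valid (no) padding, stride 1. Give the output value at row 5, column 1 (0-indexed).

14

The receptive field on the input at this output position is [-2 8 / -1 3]. Elementwise product with the kernel and sum: -2·-2 + 8·1 + -1·1 + 3·1.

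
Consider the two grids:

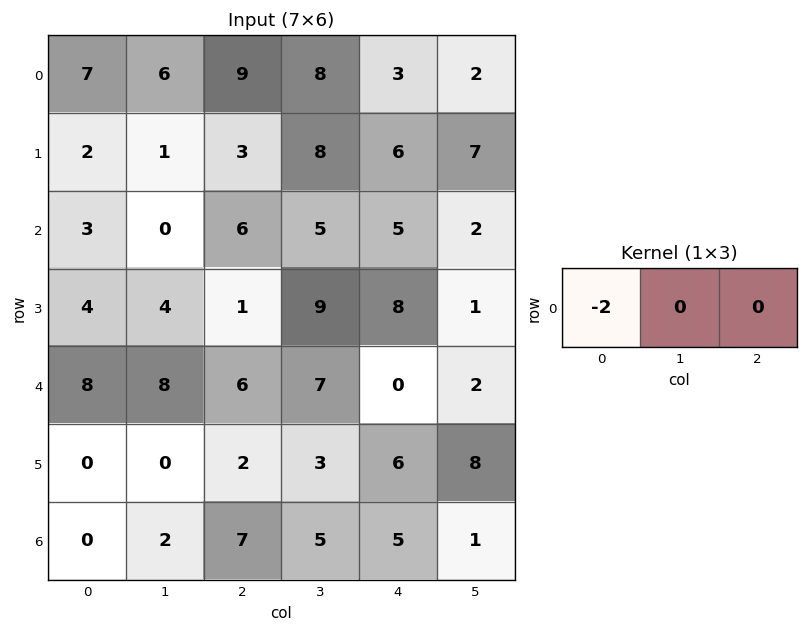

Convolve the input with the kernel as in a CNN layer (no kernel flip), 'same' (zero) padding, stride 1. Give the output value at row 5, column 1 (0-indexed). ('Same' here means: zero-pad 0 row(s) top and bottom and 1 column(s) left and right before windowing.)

The receptive field on the zero-padded input at this output position is [0 0 2]. Elementwise product with the kernel and sum: 0·-2.

0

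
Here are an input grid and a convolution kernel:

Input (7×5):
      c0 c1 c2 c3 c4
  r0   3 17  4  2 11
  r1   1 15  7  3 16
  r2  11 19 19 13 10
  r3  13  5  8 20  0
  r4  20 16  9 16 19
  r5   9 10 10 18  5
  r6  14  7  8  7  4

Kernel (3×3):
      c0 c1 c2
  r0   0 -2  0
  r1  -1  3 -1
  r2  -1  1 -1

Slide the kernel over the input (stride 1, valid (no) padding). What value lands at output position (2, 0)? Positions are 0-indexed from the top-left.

-57

The receptive field on the input at this output position is [11 19 19 / 13 5 8 / 20 16 9]. Elementwise product with the kernel and sum: 19·-2 + 13·-1 + 5·3 + 8·-1 + 20·-1 + 16·1 + 9·-1.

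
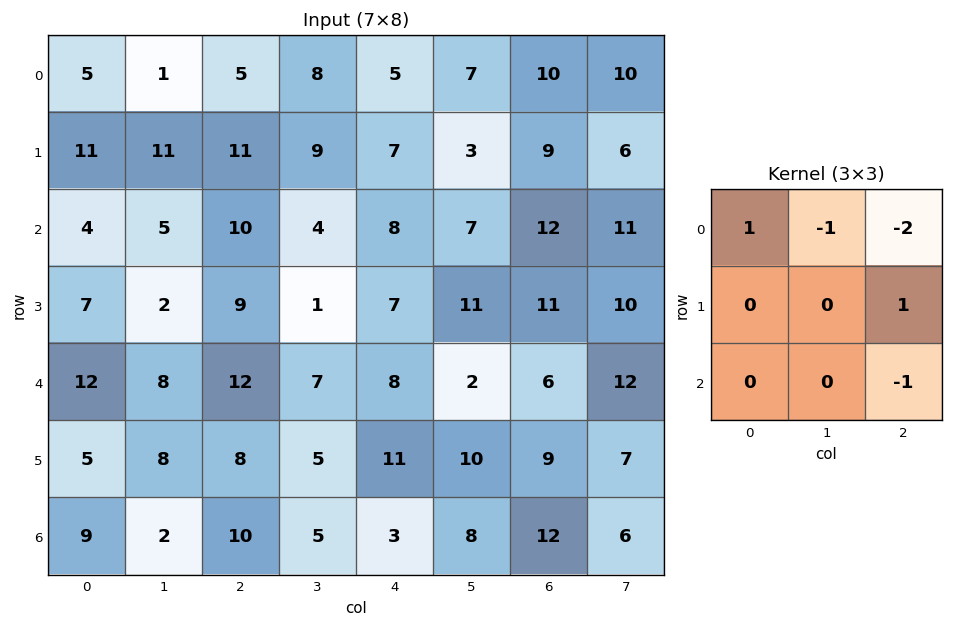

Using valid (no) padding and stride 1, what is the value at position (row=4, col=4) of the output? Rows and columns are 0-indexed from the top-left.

-9

The receptive field on the input at this output position is [8 2 6 / 11 10 9 / 3 8 12]. Elementwise product with the kernel and sum: 8·1 + 2·-1 + 6·-2 + 9·1 + 12·-1.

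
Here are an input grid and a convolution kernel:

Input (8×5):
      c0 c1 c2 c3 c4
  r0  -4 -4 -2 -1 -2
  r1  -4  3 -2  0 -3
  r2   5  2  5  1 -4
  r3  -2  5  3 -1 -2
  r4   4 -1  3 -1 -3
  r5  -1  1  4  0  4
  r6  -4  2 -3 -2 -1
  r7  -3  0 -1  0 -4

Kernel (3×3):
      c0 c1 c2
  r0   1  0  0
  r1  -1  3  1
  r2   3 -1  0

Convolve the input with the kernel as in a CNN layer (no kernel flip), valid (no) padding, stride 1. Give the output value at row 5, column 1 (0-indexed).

-11

The receptive field on the input at this output position is [1 4 0 / 2 -3 -2 / 0 -1 0]. Elementwise product with the kernel and sum: 1·1 + 2·-1 + -3·3 + -2·1 + 0·3 + -1·-1.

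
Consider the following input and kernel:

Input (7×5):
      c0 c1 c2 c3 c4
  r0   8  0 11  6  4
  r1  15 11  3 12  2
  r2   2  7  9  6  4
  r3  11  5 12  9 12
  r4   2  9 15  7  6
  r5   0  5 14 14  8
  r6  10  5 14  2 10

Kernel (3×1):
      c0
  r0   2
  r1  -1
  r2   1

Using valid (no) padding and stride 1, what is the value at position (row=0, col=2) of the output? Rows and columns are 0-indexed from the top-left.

The receptive field on the input at this output position is [11 / 3 / 9]. Elementwise product with the kernel and sum: 11·2 + 3·-1 + 9·1.

28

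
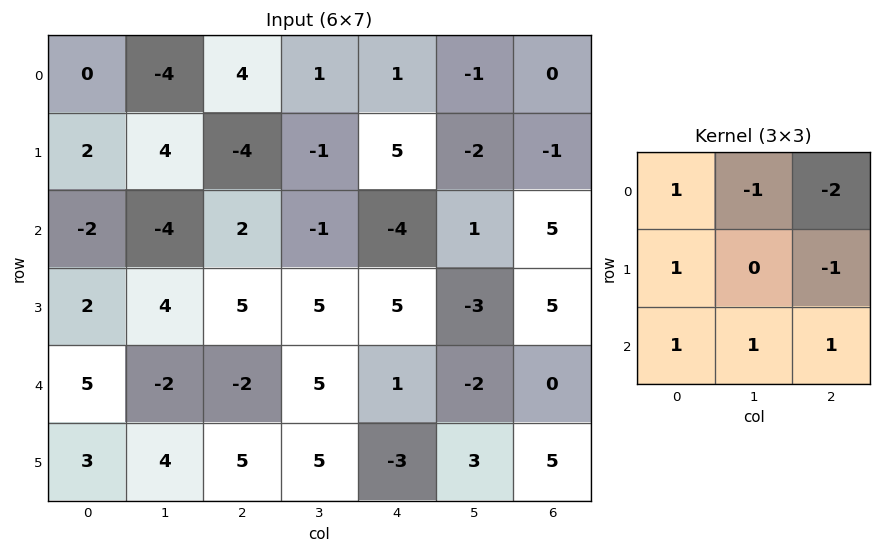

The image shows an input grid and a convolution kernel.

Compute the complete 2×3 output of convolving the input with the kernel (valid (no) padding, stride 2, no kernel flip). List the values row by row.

-2 -11 10
-4 15 -16

Output[0,0]: The receptive field on the input at this output position is [0 -4 4 / 2 4 -4 / -2 -4 2]. Elementwise product with the kernel and sum: 0·1 + -4·-1 + 4·-2 + 2·1 + -4·-1 + -2·1 + -4·1 + 2·1.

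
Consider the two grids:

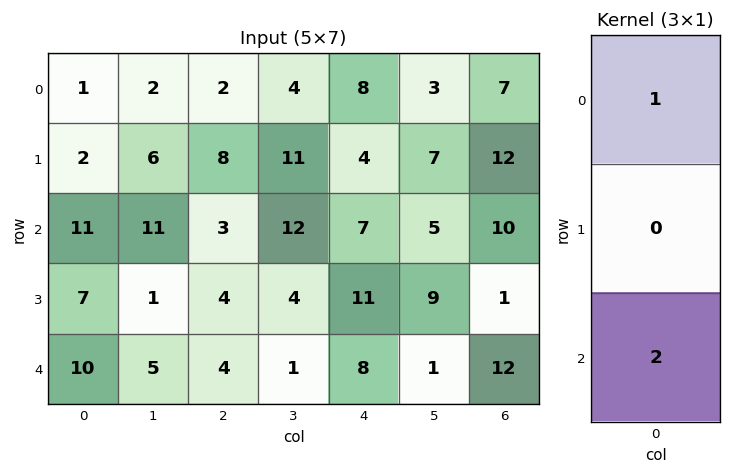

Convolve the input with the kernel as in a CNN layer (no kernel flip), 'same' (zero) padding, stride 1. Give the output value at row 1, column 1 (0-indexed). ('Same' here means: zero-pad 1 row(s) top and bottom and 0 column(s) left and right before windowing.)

24

The receptive field on the zero-padded input at this output position is [2 / 6 / 11]. Elementwise product with the kernel and sum: 2·1 + 11·2.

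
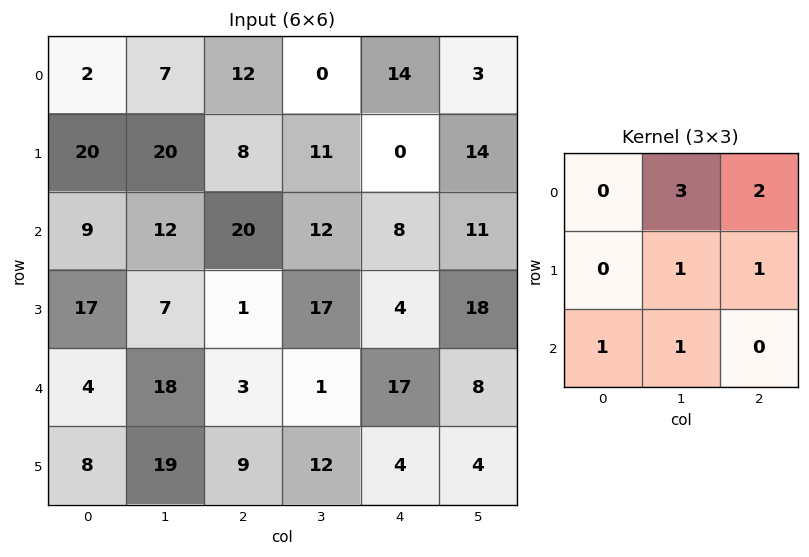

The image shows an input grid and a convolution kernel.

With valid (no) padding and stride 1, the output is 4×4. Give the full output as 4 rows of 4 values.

94 87 71 82
132 86 71 68
106 123 77 86
71 69 98 89

Output[0,0]: The receptive field on the input at this output position is [2 7 12 / 20 20 8 / 9 12 20]. Elementwise product with the kernel and sum: 7·3 + 12·2 + 20·1 + 8·1 + 9·1 + 12·1.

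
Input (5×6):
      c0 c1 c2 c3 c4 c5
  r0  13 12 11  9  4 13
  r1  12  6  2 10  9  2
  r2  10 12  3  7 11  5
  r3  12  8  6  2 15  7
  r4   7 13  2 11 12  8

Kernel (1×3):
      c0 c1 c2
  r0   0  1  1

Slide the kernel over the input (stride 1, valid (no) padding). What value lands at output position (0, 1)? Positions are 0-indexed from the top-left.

The receptive field on the input at this output position is [12 11 9]. Elementwise product with the kernel and sum: 11·1 + 9·1.

20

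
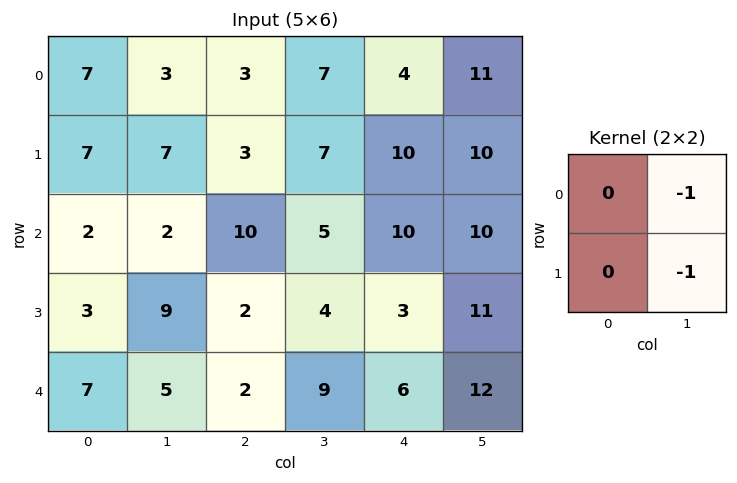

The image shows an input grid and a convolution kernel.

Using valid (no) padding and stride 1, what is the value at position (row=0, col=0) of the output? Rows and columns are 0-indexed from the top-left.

-10

The receptive field on the input at this output position is [7 3 / 7 7]. Elementwise product with the kernel and sum: 3·-1 + 7·-1.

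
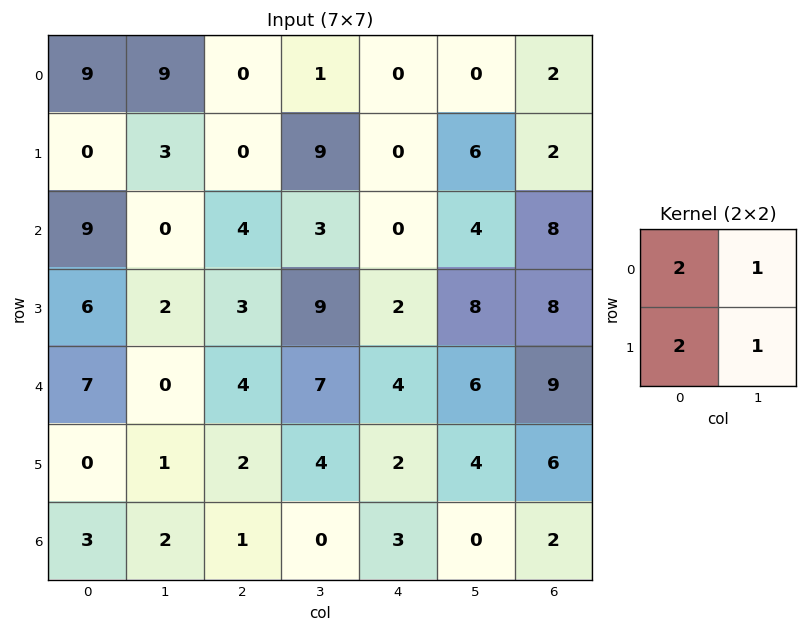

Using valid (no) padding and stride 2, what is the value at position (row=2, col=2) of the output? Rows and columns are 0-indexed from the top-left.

22

The receptive field on the input at this output position is [4 6 / 2 4]. Elementwise product with the kernel and sum: 4·2 + 6·1 + 2·2 + 4·1.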